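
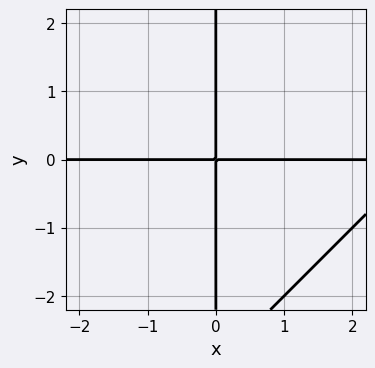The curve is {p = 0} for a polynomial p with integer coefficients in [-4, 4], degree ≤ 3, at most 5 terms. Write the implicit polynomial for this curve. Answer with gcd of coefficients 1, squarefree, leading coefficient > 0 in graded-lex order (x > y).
x^2*y - x*y^2 - 3*x*y

Degree: the shape is more complex than any degree-2 curve, so deg p = 3.
Against the integer gridlines: the visible y-axis segment lies entirely on the curve; every point of the x-axis in the box is on the curve.
The integer polynomial consistent with all of this is the stated p.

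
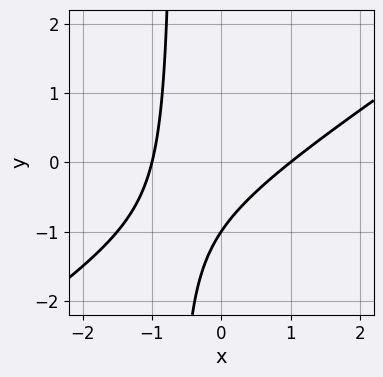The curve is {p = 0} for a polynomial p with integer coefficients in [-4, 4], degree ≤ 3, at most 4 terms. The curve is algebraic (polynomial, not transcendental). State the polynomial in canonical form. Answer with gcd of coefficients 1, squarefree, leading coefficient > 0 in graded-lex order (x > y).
2*x^2 - 3*x*y - 2*y - 2

1. deg p = 2.
2. Reading off the gridlines: one y-axis crossing is at y = -1; the x-axis gridline crossings are at x ∈ {-1, 1}.
3. Matching integer coefficients to the picture gives p.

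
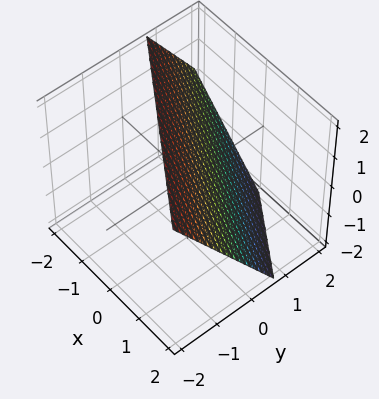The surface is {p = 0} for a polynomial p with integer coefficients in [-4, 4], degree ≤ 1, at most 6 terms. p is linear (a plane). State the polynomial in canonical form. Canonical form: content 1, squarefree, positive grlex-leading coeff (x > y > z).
First, degree: every cross-section is a straight line — this is a plane, so deg p = 1.
Then, reading off the gridlines: it meets the z-axis at z = 1 (among the integer gridlines); it crosses the x-axis at the gridline x = 1.
Finally, matching integer coefficients to the picture gives p.

2*x + 3*y + 2*z - 2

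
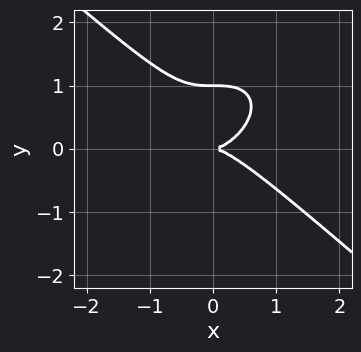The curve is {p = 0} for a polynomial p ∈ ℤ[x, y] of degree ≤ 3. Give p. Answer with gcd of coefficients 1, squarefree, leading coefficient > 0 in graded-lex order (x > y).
Degree: no degree-2 curve has this shape, so deg p = 3.
Reading off the gridlines: the y-axis gridline crossings are at y ∈ {0, 1}; it meets the x-axis at x = 0 (among the integer gridlines).
Putting this together gives p.

2*x^3 + 3*y^3 - 3*y^2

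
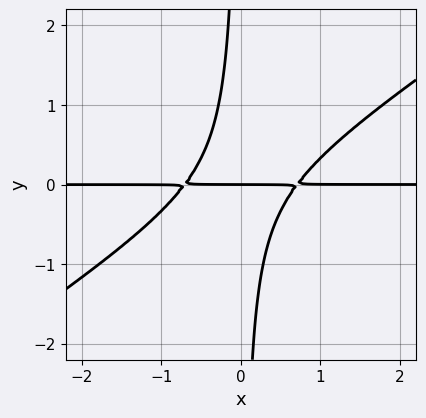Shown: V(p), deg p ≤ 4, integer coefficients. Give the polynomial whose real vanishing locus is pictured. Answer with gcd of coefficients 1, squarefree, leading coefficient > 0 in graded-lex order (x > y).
1. deg p = 3.
2. From the axis intercepts and sections: it meets the y-axis at y = 0 (among the integer gridlines); the visible x-axis segment lies entirely on the curve.
3. The integer polynomial consistent with all of this is the stated p.

2*x^2*y - 3*x*y^2 - y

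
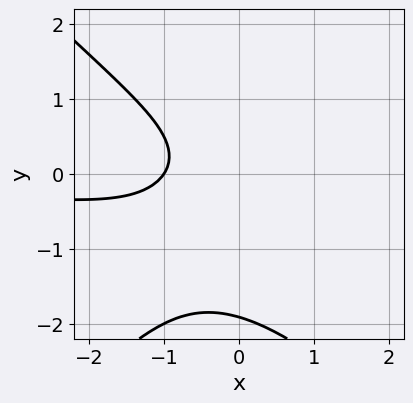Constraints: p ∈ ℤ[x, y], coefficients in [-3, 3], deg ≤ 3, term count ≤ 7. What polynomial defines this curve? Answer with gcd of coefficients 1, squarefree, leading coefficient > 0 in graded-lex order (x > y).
1. The degree is 3 — the shape is more complex than any degree-2 curve.
2. From the axis intercepts and sections: one x-axis crossing is at x = -1.
3. Putting this together gives p.

2*x^2*y - 2*y^3 - 3*y^2 - 3*x - 3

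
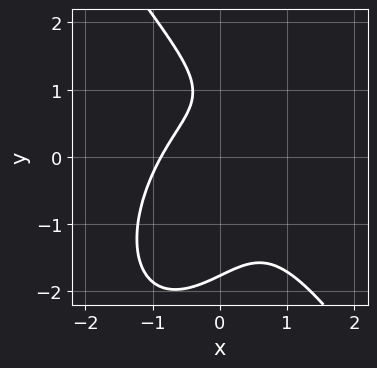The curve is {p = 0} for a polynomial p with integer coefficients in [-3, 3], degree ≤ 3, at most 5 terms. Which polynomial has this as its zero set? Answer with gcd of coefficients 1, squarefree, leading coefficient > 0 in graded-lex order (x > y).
First, deg p = 3.
Finally, the integer polynomial consistent with all of this is the stated p.

3*x^3 + y^3 + 2*x*y - 2*y + 2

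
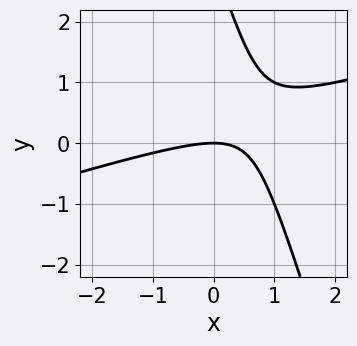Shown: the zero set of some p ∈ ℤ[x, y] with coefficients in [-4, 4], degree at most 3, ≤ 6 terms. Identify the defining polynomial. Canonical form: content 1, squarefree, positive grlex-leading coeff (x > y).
x^2 - 3*x*y - y^2 + 3*y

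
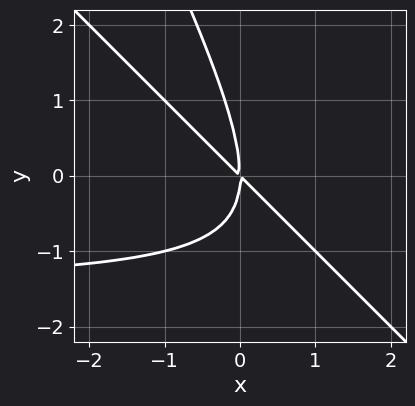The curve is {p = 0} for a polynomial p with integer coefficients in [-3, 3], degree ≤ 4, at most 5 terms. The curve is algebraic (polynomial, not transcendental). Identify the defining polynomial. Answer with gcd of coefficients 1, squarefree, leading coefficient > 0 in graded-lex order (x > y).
2*x^2*y + 3*x*y^2 + y^3 + 3*x^2 + 3*x*y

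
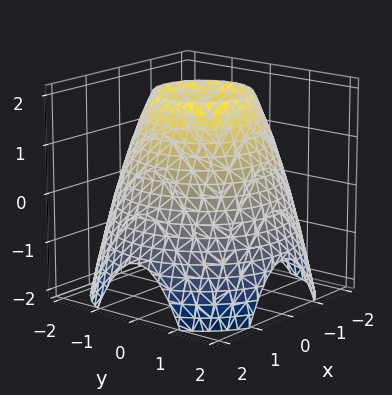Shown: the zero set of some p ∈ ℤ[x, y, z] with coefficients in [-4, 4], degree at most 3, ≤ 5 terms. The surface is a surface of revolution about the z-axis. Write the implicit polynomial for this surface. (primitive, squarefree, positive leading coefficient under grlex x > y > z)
First, degree: the shape is more complex than any degree-1 surface, so deg p = 2.
Next, symmetries: rotational symmetry about the z-axis ⇒ p depends on x, y only through x² + y².
Next, checking where it meets the axes: a circular section at z = 1 has radius between 1 and 2; the surface avoids every integer z-axis point in the box.
Finally, assembling these constraints gives the stated polynomial.

x^2 + y^2 + z - 3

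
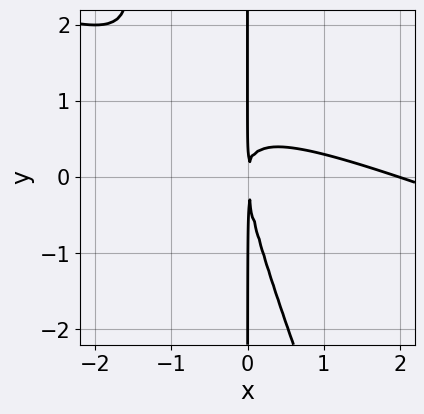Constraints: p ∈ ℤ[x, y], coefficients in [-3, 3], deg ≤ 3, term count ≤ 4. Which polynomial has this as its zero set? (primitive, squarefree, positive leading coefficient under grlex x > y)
x^3 + 3*x^2*y + x*y^2 - 2*x^2

(a) The degree is 3 — a generic line meets the curve in up to 3 points.
(b) From the axis intercepts and sections: every point of the y-axis in the box is on the curve; it meets the x-axis at x = 2 (among the integer gridlines).
(c) Fitting integer coefficients to these (and the overall shape) gives p.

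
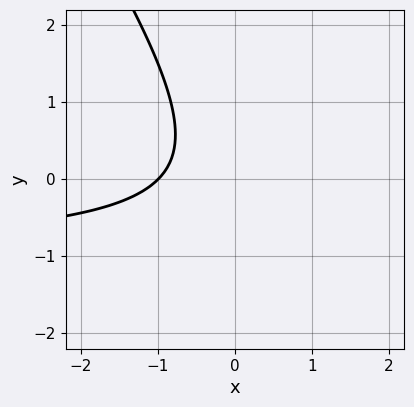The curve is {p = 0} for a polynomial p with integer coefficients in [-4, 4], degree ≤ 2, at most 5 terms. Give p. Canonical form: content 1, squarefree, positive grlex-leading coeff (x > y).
First, degree: the shape is more complex than any degree-1 curve, so deg p = 2.
Next, from the axis intercepts and sections: it misses every integer gridline on the y-axis; it crosses the x-axis at the gridline x = -1.
Finally, fitting integer coefficients to these (and the overall shape) gives p.

3*x*y + 2*y^2 + 3*x + 3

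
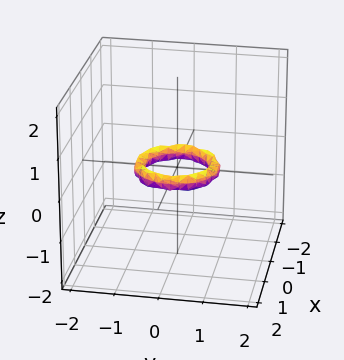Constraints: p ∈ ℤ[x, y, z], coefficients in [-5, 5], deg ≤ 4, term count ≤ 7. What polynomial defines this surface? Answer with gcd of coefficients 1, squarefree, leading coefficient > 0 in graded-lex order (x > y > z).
The degree is 4 — the shape is more complex than any degree-3 surface.
Symmetries: the z-axis is an axis of rotation, so x and y enter only as x² + y².
Checking where it meets the axes: the x-axis gridline crossings are at x ∈ {-1, 1}; a circular section at z = 0 has radius between 0 and 1; the y-axis gridline crossings are at y ∈ {-1, 1}; the surface avoids every integer z-axis point in the box.
Putting this together gives p.

2*x^4 + 4*x^2*y^2 + 2*y^4 - 3*x^2 - 3*y^2 + 3*z^2 + 1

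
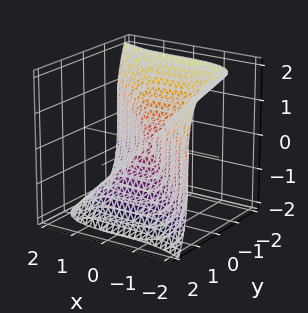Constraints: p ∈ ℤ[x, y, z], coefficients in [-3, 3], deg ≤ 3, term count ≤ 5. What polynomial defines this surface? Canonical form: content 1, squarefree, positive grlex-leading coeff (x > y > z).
First, deg p = 3.
Next, checking where it meets the axes: it meets the z-axis at z = 0 (among the integer gridlines); it crosses the y-axis at the gridline y = 0.
Finally, putting this together gives p.

x^3 + 3*y^3 + z^3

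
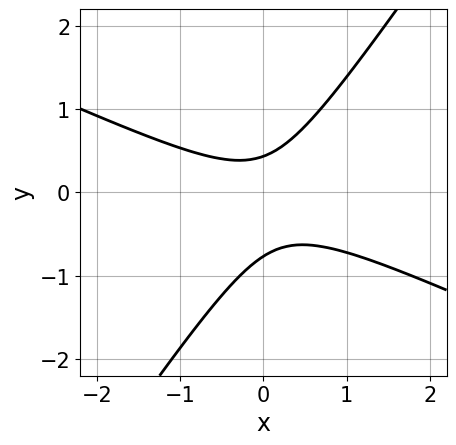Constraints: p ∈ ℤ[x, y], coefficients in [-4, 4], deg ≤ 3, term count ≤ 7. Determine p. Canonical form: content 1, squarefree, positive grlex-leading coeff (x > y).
deg p = 2. The shape is more complex than any degree-1 curve.
Reading off the gridlines: the curve avoids every integer x-axis point in the box.
Fitting integer coefficients to these (and the overall shape) gives p.

2*x^2 + 3*x*y - 3*y^2 - y + 1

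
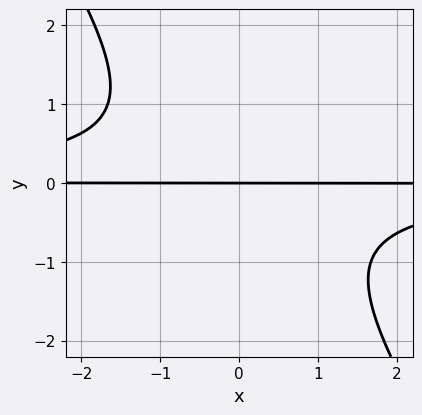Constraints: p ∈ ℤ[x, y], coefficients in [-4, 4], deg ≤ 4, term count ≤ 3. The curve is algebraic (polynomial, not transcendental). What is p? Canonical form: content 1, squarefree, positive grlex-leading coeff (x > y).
Degree: the shape is more complex than any degree-2 curve, so deg p = 3.
From the axis intercepts and sections: it crosses the y-axis at the gridline y = 0; the visible x-axis segment lies entirely on the curve.
Fitting integer coefficients to these (and the overall shape) gives p.

3*x*y^2 + 2*y^3 + 3*y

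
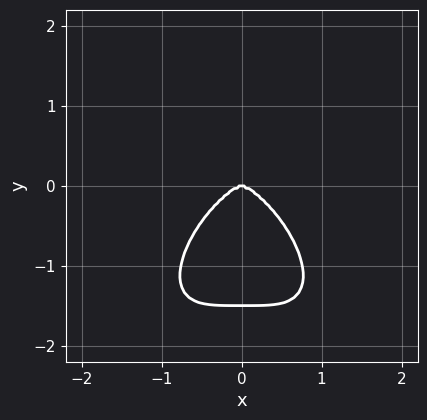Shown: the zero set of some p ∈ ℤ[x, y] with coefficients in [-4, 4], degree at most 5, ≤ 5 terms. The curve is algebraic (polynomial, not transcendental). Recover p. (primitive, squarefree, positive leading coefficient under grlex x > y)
3*x^4 + 2*y^4 + 3*y^3

(a) Degree: a generic line meets the curve in up to 4 points, so deg p = 4.
(b) Symmetries: mirror symmetry x ↦ −x ⇒ only even powers of x.
(c) From the visible intercepts: one y-axis crossing is at y = 0; it meets the x-axis at x = 0 (among the integer gridlines).
(d) Matching integer coefficients to the picture gives p.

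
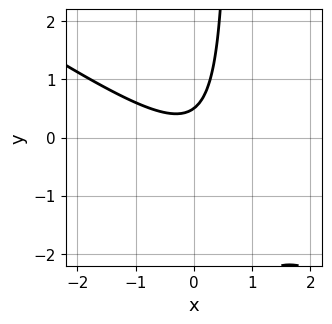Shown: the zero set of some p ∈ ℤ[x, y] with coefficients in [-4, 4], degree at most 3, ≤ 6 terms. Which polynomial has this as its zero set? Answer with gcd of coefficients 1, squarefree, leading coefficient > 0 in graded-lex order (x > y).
Degree: a generic line meets the curve in up to 2 points, so deg p = 2.
Checking where it meets the axes: the curve avoids every integer x-axis point in the box.
Putting this together gives p.

2*x^2 + 3*x*y - 2*y + 1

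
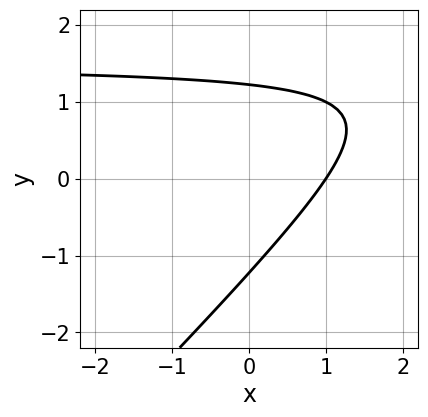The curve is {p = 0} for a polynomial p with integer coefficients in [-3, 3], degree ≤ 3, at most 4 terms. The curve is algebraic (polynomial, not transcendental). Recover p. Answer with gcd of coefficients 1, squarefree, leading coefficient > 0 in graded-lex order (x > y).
2*x*y - 2*y^2 - 3*x + 3

The degree is 2 — the shape is more complex than any degree-1 curve.
From the axis intercepts and sections: it crosses the x-axis at the gridline x = 1.
Solving for integer coefficients yields p as stated.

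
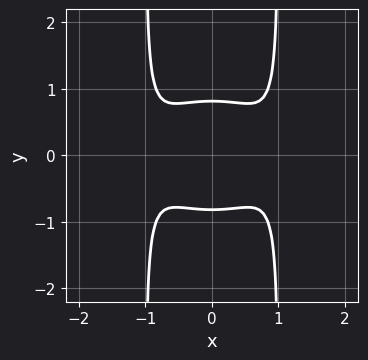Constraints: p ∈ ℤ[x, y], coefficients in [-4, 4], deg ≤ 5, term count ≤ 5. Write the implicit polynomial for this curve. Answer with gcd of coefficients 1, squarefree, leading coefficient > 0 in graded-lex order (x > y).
2*x^4 + 3*x^2*y^2 - 3*x^2 - 3*y^2 + 2

1. The degree is 4 — the shape is more complex than any degree-3 curve.
2. Symmetries: it's symmetric under y → −y, forcing even powers of y; mirror symmetry x ↦ −x ⇒ only even powers of x.
3. From the axis intercepts and sections: the curve avoids every integer x-axis point in the box.
4. Solving for integer coefficients yields p as stated.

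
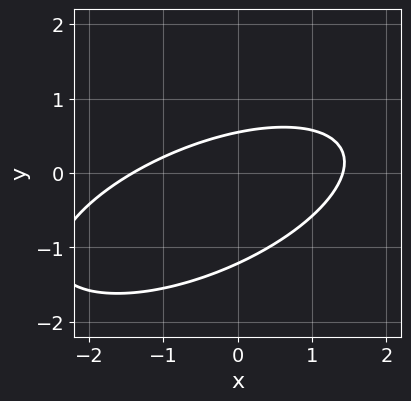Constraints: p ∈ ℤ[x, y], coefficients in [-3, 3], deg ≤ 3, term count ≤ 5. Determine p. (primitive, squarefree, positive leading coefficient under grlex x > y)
x^2 - 2*x*y + 3*y^2 + 2*y - 2

First, degree: no degree-1 curve has this shape, so deg p = 2.
Finally, solving for integer coefficients yields p as stated.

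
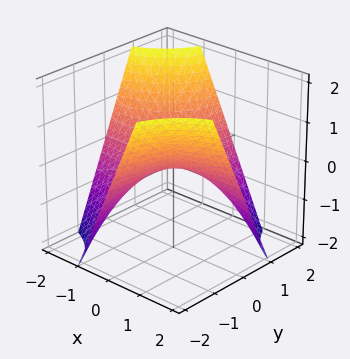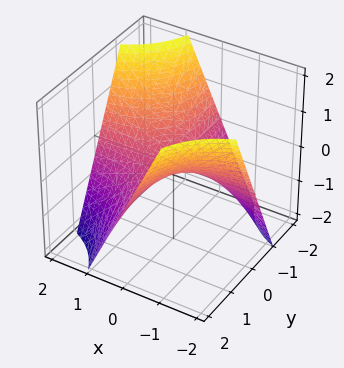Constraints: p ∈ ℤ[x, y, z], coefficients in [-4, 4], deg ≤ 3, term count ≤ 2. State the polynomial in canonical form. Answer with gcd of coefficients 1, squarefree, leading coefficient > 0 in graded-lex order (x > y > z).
x*y + z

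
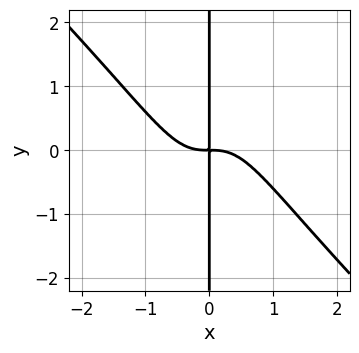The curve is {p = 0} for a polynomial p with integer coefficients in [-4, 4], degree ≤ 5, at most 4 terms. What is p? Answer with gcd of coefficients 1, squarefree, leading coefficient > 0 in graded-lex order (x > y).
3*x^4 + 3*x^3*y + 2*x*y

First, degree: a generic line meets the curve in up to 4 points, so deg p = 4.
Next, observable constraints: every point of the y-axis in the box is on the curve.
Finally, the integer polynomial consistent with all of this is the stated p.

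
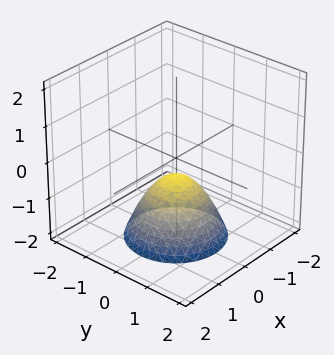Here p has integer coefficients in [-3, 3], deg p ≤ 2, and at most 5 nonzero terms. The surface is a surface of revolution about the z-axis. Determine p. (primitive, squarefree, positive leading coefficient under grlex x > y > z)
1. deg p = 2. A generic line meets the surface in up to 2 points.
2. Symmetries: every cross-section ⟂ z is a circle, so x, y appear only via x² + y².
3. Checking where it meets the axes: a circular section at z = -2 has radius between 1 and 2; the surface avoids every integer y-axis point in the box; the surface avoids every integer x-axis point in the box.
4. Together with the visible shape, these determine p as stated.

2*x^2 + 2*y^2 + 2*z + 1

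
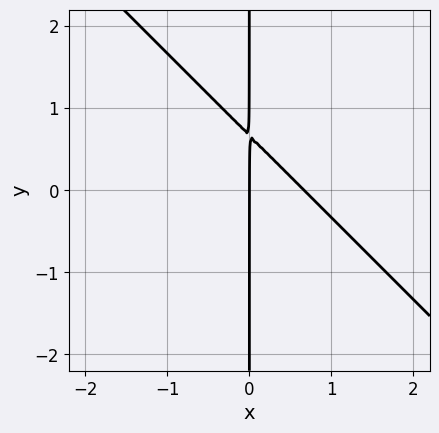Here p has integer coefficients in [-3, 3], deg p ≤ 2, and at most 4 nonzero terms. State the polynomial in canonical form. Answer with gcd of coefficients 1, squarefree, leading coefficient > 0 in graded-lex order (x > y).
The degree is 2 — a generic line meets the curve in up to 2 points.
Checking where it meets the axes: every point of the y-axis in the box is on the curve; one x-axis crossing is at x = 0.
Assembling these constraints gives the stated polynomial.

3*x^2 + 3*x*y - 2*x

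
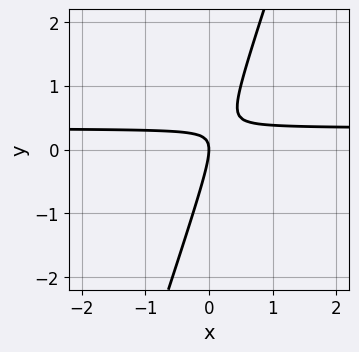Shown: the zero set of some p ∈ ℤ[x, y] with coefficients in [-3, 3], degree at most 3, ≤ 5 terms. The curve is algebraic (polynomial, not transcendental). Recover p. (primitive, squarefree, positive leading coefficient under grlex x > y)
(a) The degree is 2 — a generic line meets the curve in up to 2 points.
(b) Against the integer gridlines: it crosses the y-axis at the gridline y = 0; it crosses the x-axis at the gridline x = 0.
(c) Putting this together gives p.

3*x*y - y^2 - x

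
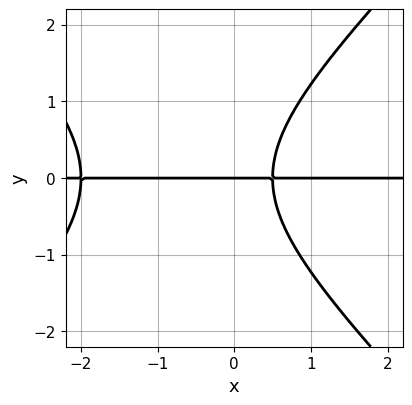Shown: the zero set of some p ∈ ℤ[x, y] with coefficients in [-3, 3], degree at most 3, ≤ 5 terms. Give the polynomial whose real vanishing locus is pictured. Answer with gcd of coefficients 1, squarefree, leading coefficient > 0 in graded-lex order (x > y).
2*x^2*y - 2*y^3 + 3*x*y - 2*y

1. The degree is 3 — a generic line meets the curve in up to 3 points.
2. Observable constraints: it meets the y-axis at y = 0 (among the integer gridlines); the visible x-axis segment lies entirely on the curve.
3. Matching integer coefficients to the picture gives p.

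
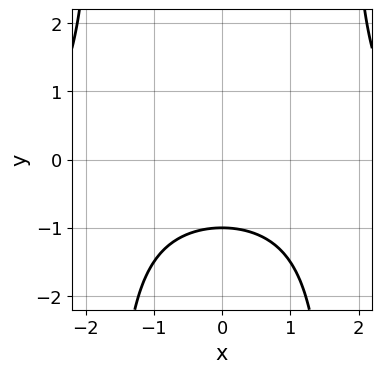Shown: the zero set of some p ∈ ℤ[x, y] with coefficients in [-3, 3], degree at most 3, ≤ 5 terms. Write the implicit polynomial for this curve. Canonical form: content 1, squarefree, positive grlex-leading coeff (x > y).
x^2*y - 3*y - 3

deg p = 3.
Symmetries: the x ↦ −x reflection is a symmetry, so x appears only in even powers.
Observable constraints: one y-axis crossing is at y = -1; no x-intercept at any integer in the box.
Fitting integer coefficients to these (and the overall shape) gives p.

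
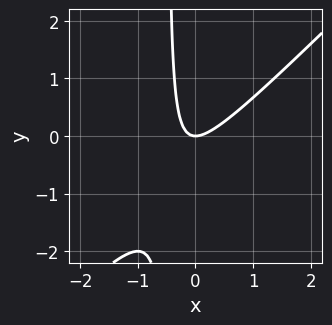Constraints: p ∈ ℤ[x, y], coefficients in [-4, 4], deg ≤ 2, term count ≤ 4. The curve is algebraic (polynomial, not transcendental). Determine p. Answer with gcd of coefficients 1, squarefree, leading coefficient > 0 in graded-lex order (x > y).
Degree: the shape is more complex than any degree-1 curve, so deg p = 2.
From the axis intercepts and sections: it meets the y-axis at y = 0 (among the integer gridlines); it meets the x-axis at x = 0 (among the integer gridlines).
Solving for integer coefficients yields p as stated.

2*x^2 - 2*x*y - y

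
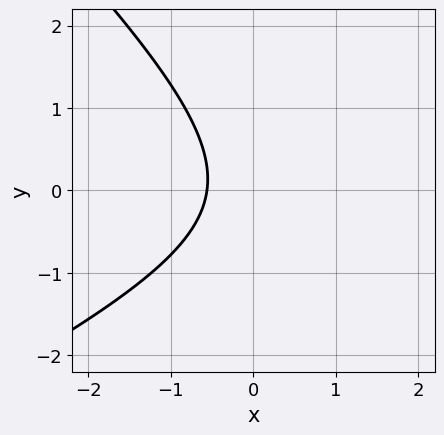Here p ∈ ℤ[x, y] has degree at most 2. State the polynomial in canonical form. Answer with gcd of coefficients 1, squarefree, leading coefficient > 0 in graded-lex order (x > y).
First, deg p = 2.
Next, from the axis intercepts and sections: it misses every integer gridline on the y-axis.
Finally, these observations pin down the coefficients.

x^2 - x*y - 2*y^2 - 3*x - 2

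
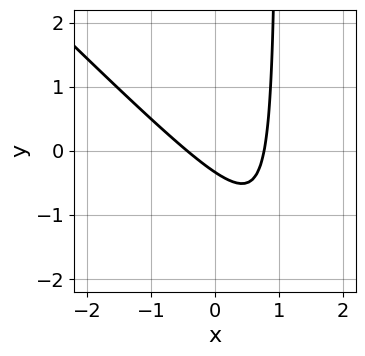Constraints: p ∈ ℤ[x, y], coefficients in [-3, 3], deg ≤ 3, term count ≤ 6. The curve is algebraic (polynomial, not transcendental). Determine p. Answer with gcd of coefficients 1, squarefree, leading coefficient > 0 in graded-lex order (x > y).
First, deg p = 2. No degree-1 curve has this shape.
Finally, putting this together gives p.

3*x^2 + 3*x*y - x - 3*y - 1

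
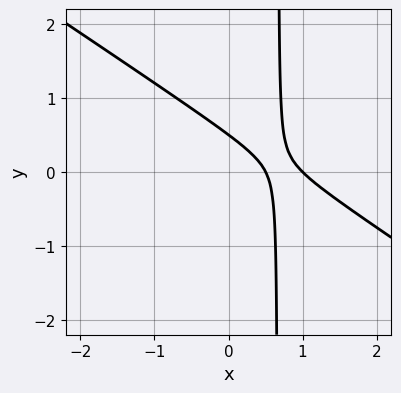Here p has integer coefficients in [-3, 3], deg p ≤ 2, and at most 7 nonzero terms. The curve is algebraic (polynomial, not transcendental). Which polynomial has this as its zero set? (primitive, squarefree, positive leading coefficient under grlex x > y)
deg p = 2. A generic line meets the curve in up to 2 points.
Reading off the gridlines: one x-axis crossing is at x = 1.
The integer polynomial consistent with all of this is the stated p.

2*x^2 + 3*x*y - 3*x - 2*y + 1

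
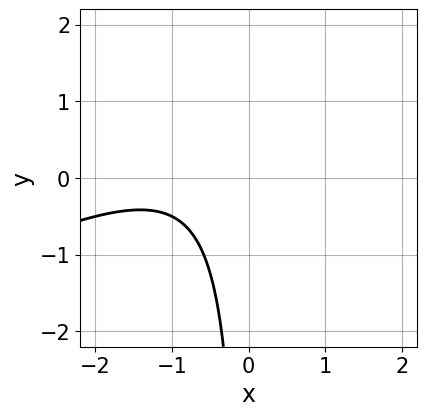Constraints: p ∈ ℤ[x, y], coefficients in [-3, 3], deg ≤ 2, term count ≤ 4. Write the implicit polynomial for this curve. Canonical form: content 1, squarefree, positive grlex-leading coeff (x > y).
x^2 - 2*x*y + 2*x + 2

First, deg p = 2. No degree-1 curve has this shape.
Then, against the integer gridlines: the curve avoids every integer x-axis point in the box; no y-intercept at any integer in the box.
Finally, these observations pin down the coefficients.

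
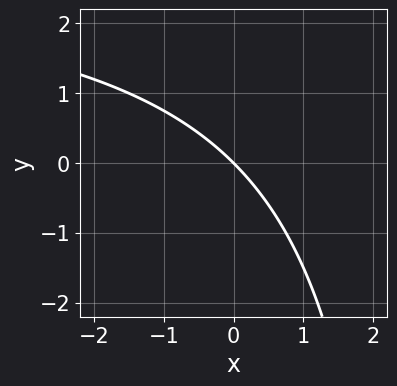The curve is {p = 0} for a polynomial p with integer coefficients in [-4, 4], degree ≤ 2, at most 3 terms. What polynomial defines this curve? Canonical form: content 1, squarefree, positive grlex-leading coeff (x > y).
1. Degree: a generic line meets the curve in up to 2 points, so deg p = 2.
2. From the axis intercepts and sections: it crosses the y-axis at the gridline y = 0; it meets the x-axis at x = 0 (among the integer gridlines).
3. The integer polynomial consistent with all of this is the stated p.

x*y - 3*x - 3*y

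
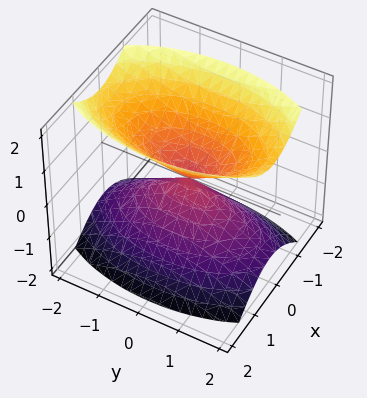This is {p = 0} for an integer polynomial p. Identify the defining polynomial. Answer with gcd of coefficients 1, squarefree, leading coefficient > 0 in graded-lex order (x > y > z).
3*x^2 + y^2 - 2*z^2

(a) The picture has 2 separate pieces.
(b) Degree: a double cone through the origin; a quadric, so deg p = 2.
(c) Symmetries: mirror symmetry y ↦ −y ⇒ only even powers of y; the z ↦ −z reflection is a symmetry, so z appears only in even powers; it's symmetric under x → −x, forcing even powers of x.
(d) From the axis intercepts and sections: it crosses the y-axis at the gridline y = 0; it meets the x-axis at x = 0 (among the integer gridlines); it crosses the z-axis at the gridline z = 0.
(e) These observations pin down the coefficients.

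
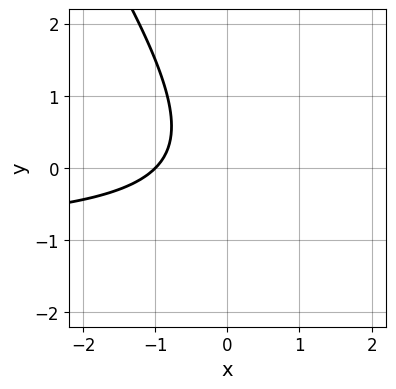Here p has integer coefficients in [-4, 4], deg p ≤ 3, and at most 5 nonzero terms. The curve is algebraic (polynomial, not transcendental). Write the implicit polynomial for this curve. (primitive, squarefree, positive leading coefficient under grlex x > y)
1. Degree: a generic line meets the curve in up to 2 points, so deg p = 2.
2. From the visible intercepts: no y-intercept at any integer in the box; one x-axis crossing is at x = -1.
3. Fitting integer coefficients to these (and the overall shape) gives p.

3*x*y + 2*y^2 + 3*x + 3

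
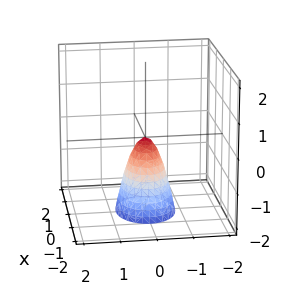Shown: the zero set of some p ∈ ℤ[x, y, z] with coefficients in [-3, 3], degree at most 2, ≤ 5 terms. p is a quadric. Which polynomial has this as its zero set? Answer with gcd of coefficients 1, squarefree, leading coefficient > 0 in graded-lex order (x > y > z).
1. The degree is 2 — a paraboloid; a quadric.
2. Symmetries: it's symmetric under y → −y, forcing even powers of y; it's symmetric under x → −x, forcing even powers of x.
3. Observable constraints: it meets the z-axis at z = 0 (among the integer gridlines); one y-axis crossing is at y = 0.
4. These observations pin down the coefficients.

2*x^2 + 3*y^2 + z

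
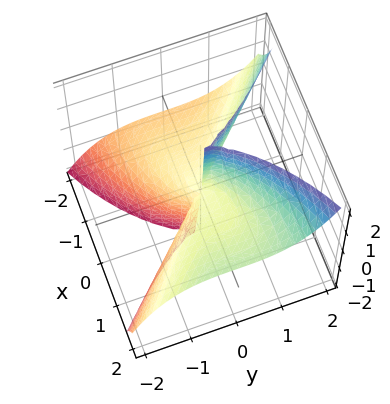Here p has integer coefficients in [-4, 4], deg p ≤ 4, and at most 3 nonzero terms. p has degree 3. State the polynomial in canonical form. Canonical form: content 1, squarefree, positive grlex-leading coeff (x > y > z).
First, degree: the shape is more complex than any degree-2 surface, so deg p = 3.
Next, from the axis intercepts and sections: it crosses the y-axis at the gridline y = 0; one x-axis crossing is at x = 0.
Finally, together with the visible shape, these determine p as stated.

x^3 - 3*x^2*z + 2*y^3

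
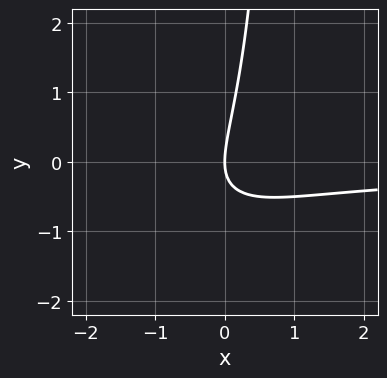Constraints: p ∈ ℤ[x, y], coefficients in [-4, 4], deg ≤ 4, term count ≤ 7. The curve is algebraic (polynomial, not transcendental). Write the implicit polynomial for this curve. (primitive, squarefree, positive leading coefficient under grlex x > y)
x^2*y + x*y^2 + 3*x*y - y^2 + 2*x

First, the degree is 3 — no degree-2 curve has this shape.
Then, against the integer gridlines: it meets the x-axis at x = 0 (among the integer gridlines); one y-axis crossing is at y = 0.
Finally, putting this together gives p.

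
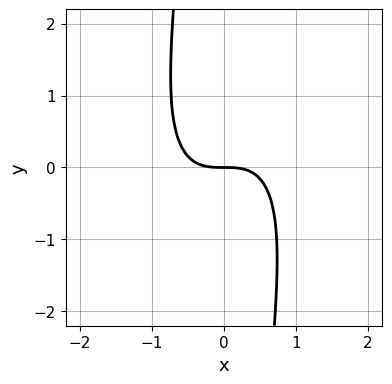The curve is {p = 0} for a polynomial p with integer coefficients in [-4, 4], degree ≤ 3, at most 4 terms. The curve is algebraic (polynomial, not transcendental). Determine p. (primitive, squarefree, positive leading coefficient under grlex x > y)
3*x^3 - 2*x^2*y + x*y^2 + 3*y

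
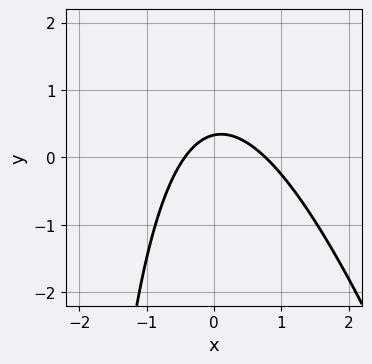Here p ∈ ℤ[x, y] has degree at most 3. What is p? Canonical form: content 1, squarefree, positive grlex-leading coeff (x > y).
3*x^2 + x*y - x + 3*y - 1

First, the degree is 2 — no degree-1 curve has this shape.
Finally, the integer polynomial consistent with all of this is the stated p.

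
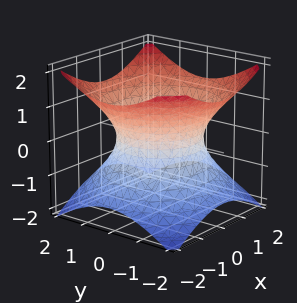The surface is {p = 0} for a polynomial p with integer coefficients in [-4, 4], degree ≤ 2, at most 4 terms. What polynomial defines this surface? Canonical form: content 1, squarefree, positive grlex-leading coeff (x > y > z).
Degree: the shape is more complex than any degree-1 surface, so deg p = 2.
Symmetries: the z-axis is an axis of rotation, so x and y enter only as x² + y².
Checking where it meets the axes: a circular section at z = -1 has radius between 1 and 2; the surface avoids every integer z-axis point in the box.
The integer polynomial consistent with all of this is the stated p.

2*x^2 + 2*y^2 - 3*z^2 - 3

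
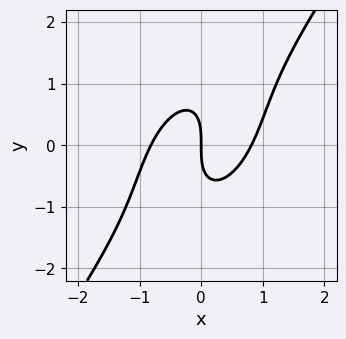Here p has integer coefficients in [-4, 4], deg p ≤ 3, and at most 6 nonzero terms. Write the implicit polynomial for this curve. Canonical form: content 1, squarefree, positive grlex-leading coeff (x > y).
First, the degree is 3 — the shape is more complex than any degree-2 curve.
Next, against the integer gridlines: one x-axis crossing is at x = 0; it meets the y-axis at y = 0 (among the integer gridlines).
Finally, these observations pin down the coefficients.

3*x^3 - 3*x^2*y + 2*x*y^2 - y^3 - 2*x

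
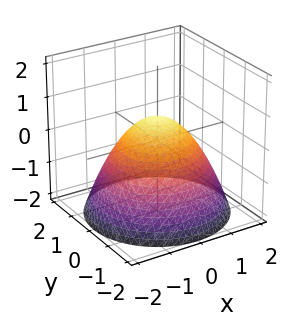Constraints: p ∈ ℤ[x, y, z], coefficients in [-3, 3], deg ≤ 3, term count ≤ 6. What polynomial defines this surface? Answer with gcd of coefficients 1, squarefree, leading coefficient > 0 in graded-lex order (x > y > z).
2*x^2 + 2*y^2 + 3*z - 2

Degree: the shape is more complex than any degree-1 surface, so deg p = 2.
By symmetry, the surface is invariant under rotation about z: p = q(x² + y², z).
From the visible intercepts: the y-axis gridline crossings are at y ∈ {-1, 1}; the x-axis gridline crossings are at x ∈ {-1, 1}; a circular section at z = 0 has radius exactly 1.
The integer polynomial consistent with all of this is the stated p.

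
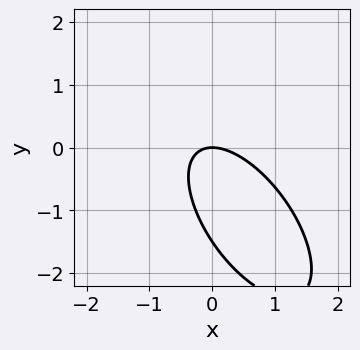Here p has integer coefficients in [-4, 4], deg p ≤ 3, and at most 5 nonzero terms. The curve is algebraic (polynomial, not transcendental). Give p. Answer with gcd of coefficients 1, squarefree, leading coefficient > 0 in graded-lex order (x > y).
1. The degree is 2 — a generic line meets the curve in up to 2 points.
2. Observable constraints: it crosses the x-axis at the gridline x = 0; one y-axis crossing is at y = 0.
3. Matching integer coefficients to the picture gives p.

3*x^2 + 3*x*y + 2*y^2 + 3*y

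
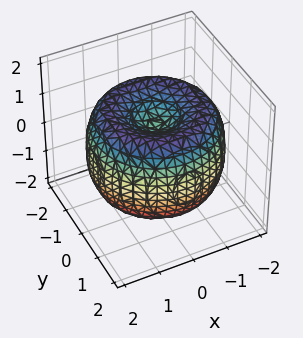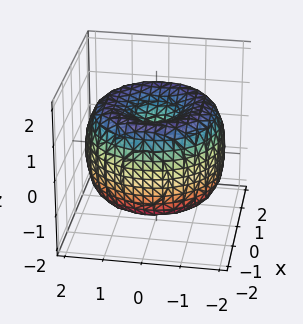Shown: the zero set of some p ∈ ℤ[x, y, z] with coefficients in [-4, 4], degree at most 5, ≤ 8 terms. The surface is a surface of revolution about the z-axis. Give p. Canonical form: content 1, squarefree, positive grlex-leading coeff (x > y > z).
x^4 + 2*x^2*y^2 + y^4 - 3*x^2 - 3*y^2 + 2*z^2 - 1

1. Degree: a generic line meets the surface in up to 4 points, so deg p = 4.
2. Symmetries: the surface is invariant under rotation about z: p = q(x² + y², z).
3. Against the integer gridlines: a circular section at z = 0 has radius between 1 and 2.
4. Together with the visible shape, these determine p as stated.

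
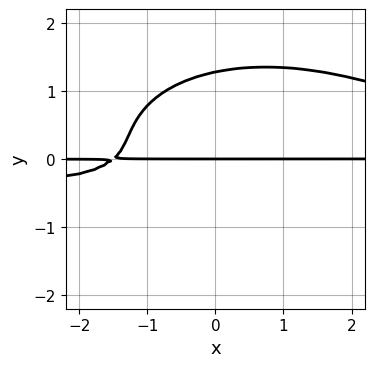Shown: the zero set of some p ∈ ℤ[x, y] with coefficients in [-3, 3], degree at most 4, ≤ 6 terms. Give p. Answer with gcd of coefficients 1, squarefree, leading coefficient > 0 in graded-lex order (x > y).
x^2*y^2 + 3*y^4 - 2*y^3 - 2*x*y - 3*y

1. The degree is 4 — the shape is more complex than any degree-3 curve.
2. From the axis intercepts and sections: the visible x-axis segment lies entirely on the curve; it meets the y-axis at y = 0 (among the integer gridlines).
3. Fitting integer coefficients to these (and the overall shape) gives p.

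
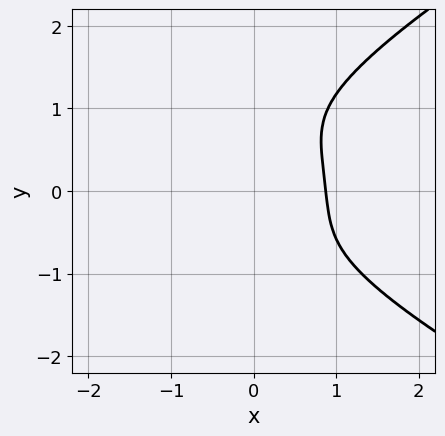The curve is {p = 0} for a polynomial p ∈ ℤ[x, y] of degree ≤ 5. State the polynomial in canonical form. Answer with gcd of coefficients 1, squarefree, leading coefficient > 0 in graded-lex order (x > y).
2*y^4 - 3*x^3 - x^2*y - y^3 + 2

1. The degree is 4 — the shape is more complex than any degree-3 curve.
2. From the axis intercepts and sections: no y-intercept at any integer in the box.
3. Together with the visible shape, these determine p as stated.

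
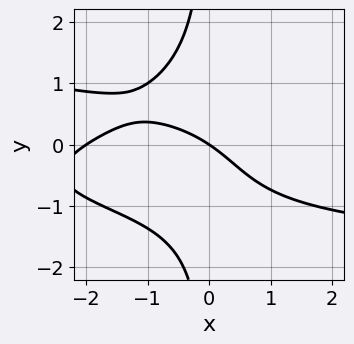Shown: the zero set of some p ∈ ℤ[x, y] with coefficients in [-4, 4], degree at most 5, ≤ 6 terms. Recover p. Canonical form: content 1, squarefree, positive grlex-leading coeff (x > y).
(a) Degree: no degree-3 curve has this shape, so deg p = 4.
(b) From the visible intercepts: among the integer gridlines, it crosses the x-axis at x ∈ {-2, 0}; it crosses the y-axis at the gridline y = 0.
(c) Fitting integer coefficients to these (and the overall shape) gives p.

2*x*y^3 + x^2 + 2*x + 3*y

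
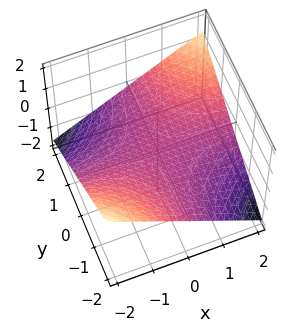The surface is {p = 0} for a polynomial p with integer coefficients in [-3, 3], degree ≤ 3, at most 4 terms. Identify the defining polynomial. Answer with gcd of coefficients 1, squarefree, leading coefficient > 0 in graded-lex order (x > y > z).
x*y - 3*z

(a) The degree is 2 — a saddle surface; a quadric.
(b) Against the integer gridlines: every point of the x-axis in the box is on the surface; every point of the y-axis in the box is on the surface.
(c) Putting this together gives p.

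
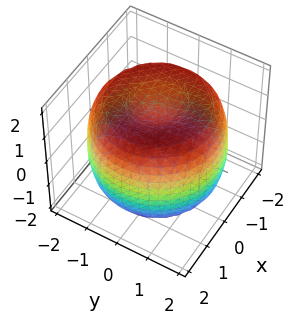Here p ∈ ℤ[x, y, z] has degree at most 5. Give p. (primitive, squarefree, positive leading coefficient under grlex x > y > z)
x^4 + 2*x^2*y^2 + y^4 - 3*x^2 - 3*y^2 + 2*z^2 - 3

First, degree: no degree-3 surface has this shape, so deg p = 4.
Next, symmetries: every cross-section ⟂ z is a circle, so x, y appear only via x² + y².
Then, from the axis intercepts and sections: a circular section at z = -1 has radius between 1 and 2.
Finally, together with the visible shape, these determine p as stated.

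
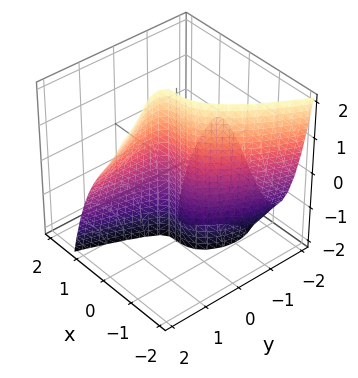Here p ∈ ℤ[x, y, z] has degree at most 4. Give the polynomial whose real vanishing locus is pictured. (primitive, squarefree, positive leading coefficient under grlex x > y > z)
3*x^3 + y^2*z + 3*x*y - 2*y

(a) deg p = 3. No degree-2 surface has this shape.
(b) Observable constraints: the visible z-axis segment lies entirely on the surface; it meets the y-axis at y = 0 (among the integer gridlines); one x-axis crossing is at x = 0.
(c) Together with the visible shape, these determine p as stated.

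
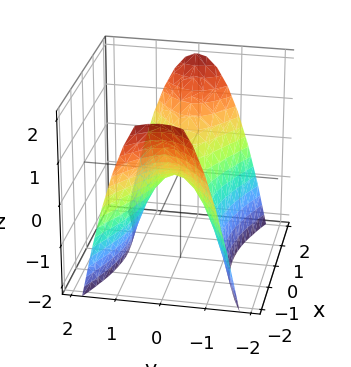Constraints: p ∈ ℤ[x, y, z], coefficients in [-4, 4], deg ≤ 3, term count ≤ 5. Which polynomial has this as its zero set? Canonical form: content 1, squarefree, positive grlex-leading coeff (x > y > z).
1. Degree: a hyperbolic paraboloid; a quadric, so deg p = 2.
2. Symmetries: mirror symmetry x ↦ −x ⇒ only even powers of x; mirror symmetry y ↦ −y ⇒ only even powers of y.
3. Checking where it meets the axes: one y-axis crossing is at y = 0; one x-axis crossing is at x = 0.
4. Putting this together gives p.

x^2 - 3*y^2 - 2*z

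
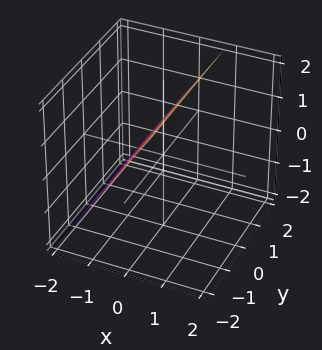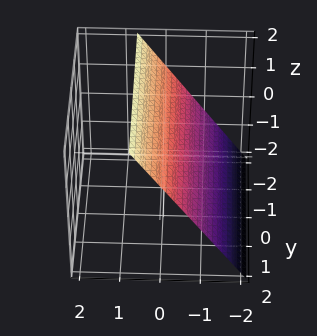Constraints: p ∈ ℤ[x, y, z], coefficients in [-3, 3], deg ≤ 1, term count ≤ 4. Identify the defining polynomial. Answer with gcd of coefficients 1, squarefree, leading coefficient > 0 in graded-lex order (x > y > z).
3*x - 2*z + 2

First, deg p = 1. Every cross-section is a straight line — this is a plane.
Next, checking where it meets the axes: no y-intercept at any integer in the box; one z-axis crossing is at z = 1.
Finally, putting this together gives p.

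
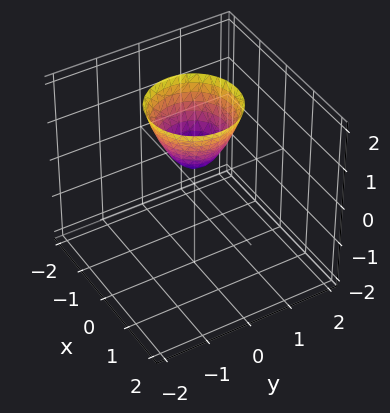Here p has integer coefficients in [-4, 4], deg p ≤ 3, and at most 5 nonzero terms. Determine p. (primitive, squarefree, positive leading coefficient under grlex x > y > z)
1. Degree: no degree-1 surface has this shape, so deg p = 2.
2. Symmetries: rotational symmetry about the z-axis ⇒ p depends on x, y only through x² + y².
3. Against the integer gridlines: a circular section at z = 1 has radius between 0 and 1; no y-intercept at any integer in the box.
4. Together with the visible shape, these determine p as stated.

3*x^2 + 3*y^2 - 2*z + 1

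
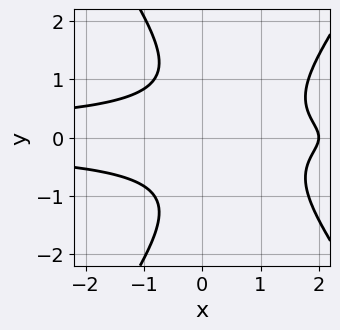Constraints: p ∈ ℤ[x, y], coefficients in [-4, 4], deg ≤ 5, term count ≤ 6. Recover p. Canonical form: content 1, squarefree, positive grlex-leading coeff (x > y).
(a) The degree is 4 — the shape is more complex than any degree-3 curve.
(b) Symmetries: mirror symmetry y ↦ −y ⇒ only even powers of y.
(c) Observable constraints: one x-axis crossing is at x = 2; it misses every integer gridline on the y-axis.
(d) Matching integer coefficients to the picture gives p.

2*x^2*y^2 - y^4 - 3*x*y^2 + x - 2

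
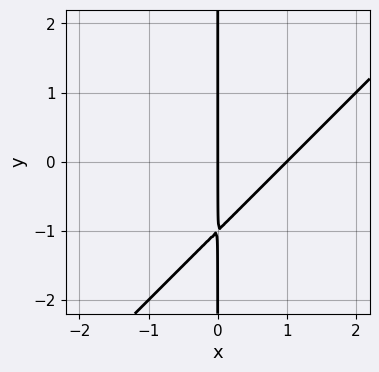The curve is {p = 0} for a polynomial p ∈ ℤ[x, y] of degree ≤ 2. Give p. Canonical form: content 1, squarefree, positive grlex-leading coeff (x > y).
First, the degree is 2 — the shape is more complex than any degree-1 curve.
Then, against the integer gridlines: the visible y-axis segment lies entirely on the curve; among the integer gridlines, it crosses the x-axis at x ∈ {0, 1}.
Finally, these observations pin down the coefficients.

x^2 - x*y - x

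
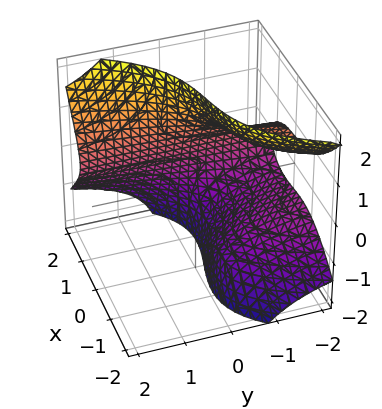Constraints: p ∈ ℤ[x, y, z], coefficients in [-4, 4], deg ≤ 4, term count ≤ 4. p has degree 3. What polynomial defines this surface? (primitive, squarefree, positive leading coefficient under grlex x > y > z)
1. deg p = 3. A generic line meets the surface in up to 3 points.
2. Checking where it meets the axes: the surface avoids every integer z-axis point in the box; no y-intercept at any integer in the box.
3. Together with the visible shape, these determine p as stated.

x^3 - 2*y*z^2 + x*z - 2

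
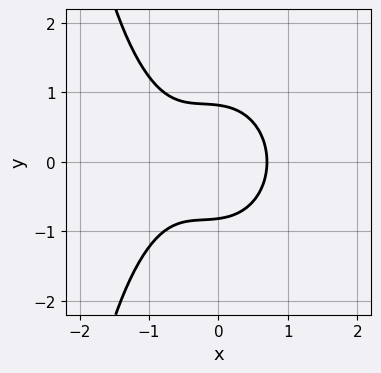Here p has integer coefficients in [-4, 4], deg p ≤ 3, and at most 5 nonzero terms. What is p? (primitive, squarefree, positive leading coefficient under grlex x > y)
1. The degree is 3 — no degree-2 curve has this shape.
2. Symmetries: it's symmetric under y → −y, forcing even powers of y.
3. Matching integer coefficients to the picture gives p.

3*x^3 + x*y^2 + 2*x^2 + 3*y^2 - 2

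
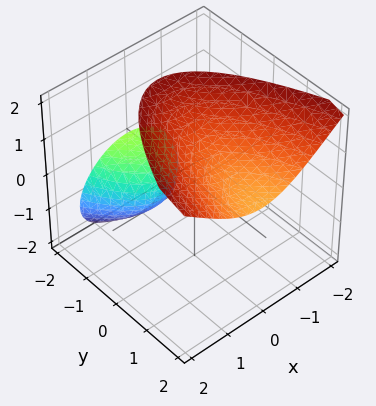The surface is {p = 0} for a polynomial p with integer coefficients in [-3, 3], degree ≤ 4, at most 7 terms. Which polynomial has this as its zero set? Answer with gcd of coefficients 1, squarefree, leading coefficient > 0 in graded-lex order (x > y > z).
z^3 - 3*x^2 + 3*y*z - y - 3

I count 2 distinct pieces.
Degree: a generic line meets the surface in up to 3 points, so deg p = 3.
Against the integer gridlines: no y-intercept at any integer in the box; no x-intercept at any integer in the box.
Together with the visible shape, these determine p as stated.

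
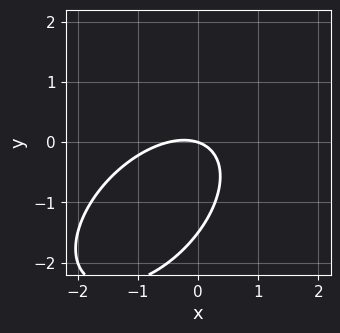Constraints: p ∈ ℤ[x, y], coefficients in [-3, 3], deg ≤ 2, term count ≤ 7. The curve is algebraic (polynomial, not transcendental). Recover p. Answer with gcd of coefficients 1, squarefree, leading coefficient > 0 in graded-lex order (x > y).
2*x^2 - 2*x*y + 2*y^2 + x + 3*y

(a) The degree is 2 — the shape is more complex than any degree-1 curve.
(b) Against the integer gridlines: one y-axis crossing is at y = 0; it crosses the x-axis at the gridline x = 0.
(c) Fitting integer coefficients to these (and the overall shape) gives p.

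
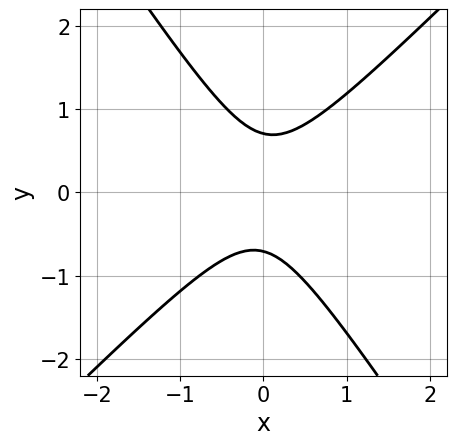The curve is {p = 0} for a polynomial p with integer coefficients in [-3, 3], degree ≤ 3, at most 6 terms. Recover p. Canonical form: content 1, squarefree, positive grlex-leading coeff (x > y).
3*x^2 - x*y - 2*y^2 + 1

The degree is 2 — no degree-1 curve has this shape.
Checking where it meets the axes: it misses every integer gridline on the x-axis.
These observations pin down the coefficients.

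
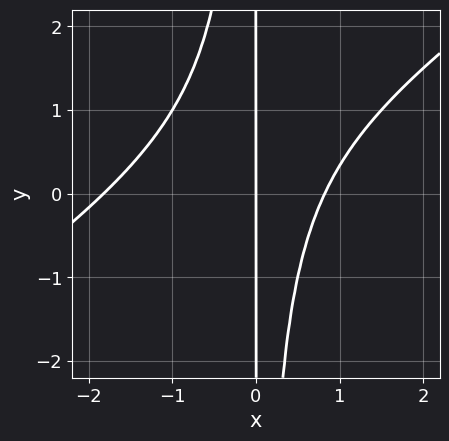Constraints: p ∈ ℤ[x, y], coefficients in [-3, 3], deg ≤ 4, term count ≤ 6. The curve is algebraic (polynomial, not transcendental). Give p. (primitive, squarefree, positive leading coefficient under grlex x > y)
2*x^3 - 3*x^2*y + 2*x^2 - 3*x

1. The degree is 3 — a generic line meets the curve in up to 3 points.
2. Observable constraints: the visible y-axis segment lies entirely on the curve; one x-axis crossing is at x = 0.
3. Matching integer coefficients to the picture gives p.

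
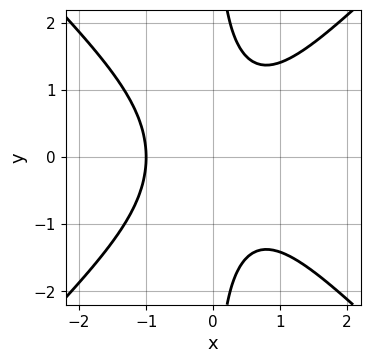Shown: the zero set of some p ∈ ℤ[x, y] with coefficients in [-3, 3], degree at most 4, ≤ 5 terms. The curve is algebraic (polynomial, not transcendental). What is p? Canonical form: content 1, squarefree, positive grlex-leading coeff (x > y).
x^3 - x*y^2 + 1

1. Degree: no degree-2 curve has this shape, so deg p = 3.
2. Symmetries: it's symmetric under y → −y, forcing even powers of y.
3. From the visible intercepts: it crosses the x-axis at the gridline x = -1; no y-intercept at any integer in the box.
4. Fitting integer coefficients to these (and the overall shape) gives p.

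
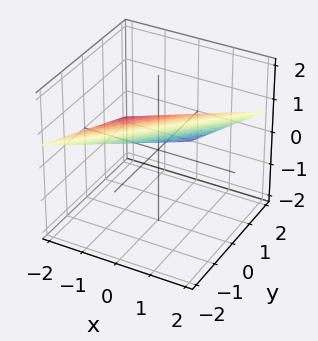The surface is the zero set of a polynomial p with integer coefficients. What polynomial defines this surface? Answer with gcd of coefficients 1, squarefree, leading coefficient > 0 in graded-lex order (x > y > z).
x - y - 3*z + 2

First, degree: the surface is flat (a plane), so deg p = 1.
Next, checking where it meets the axes: it crosses the y-axis at the gridline y = 2; one x-axis crossing is at x = -2.
Finally, assembling these constraints gives the stated polynomial.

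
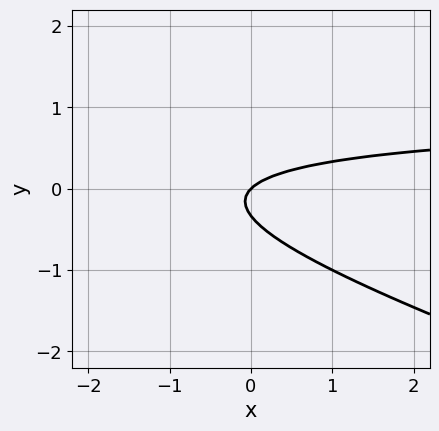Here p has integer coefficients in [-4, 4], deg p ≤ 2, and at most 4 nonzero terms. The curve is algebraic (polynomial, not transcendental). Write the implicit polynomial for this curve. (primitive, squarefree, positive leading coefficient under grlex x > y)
First, degree: a generic line meets the curve in up to 2 points, so deg p = 2.
Next, observable constraints: it meets the y-axis at y = 0 (among the integer gridlines); it meets the x-axis at x = 0 (among the integer gridlines).
Finally, the integer polynomial consistent with all of this is the stated p.

x*y + 3*y^2 - x + y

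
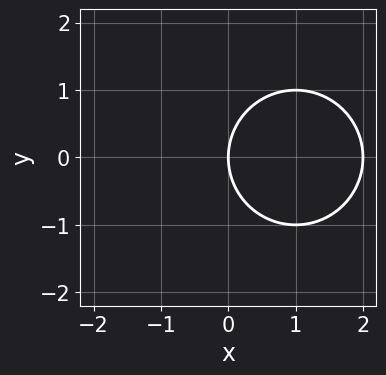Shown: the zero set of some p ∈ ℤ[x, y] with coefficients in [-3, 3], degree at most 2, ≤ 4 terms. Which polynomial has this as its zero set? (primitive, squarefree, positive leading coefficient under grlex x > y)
x^2 + y^2 - 2*x

deg p = 2. No degree-1 curve has this shape.
Symmetries: mirror symmetry y ↦ −y ⇒ only even powers of y.
Checking where it meets the axes: among the integer gridlines, it crosses the x-axis at x ∈ {0, 2}; it crosses the y-axis at the gridline y = 0.
Solving for integer coefficients yields p as stated.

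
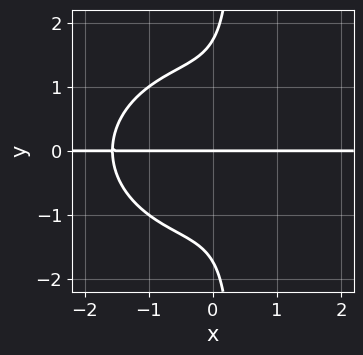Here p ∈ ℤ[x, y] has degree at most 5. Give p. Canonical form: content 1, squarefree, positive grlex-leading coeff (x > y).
2*x^3*y + 3*x*y^3 - y^3 - 3*x*y + 3*y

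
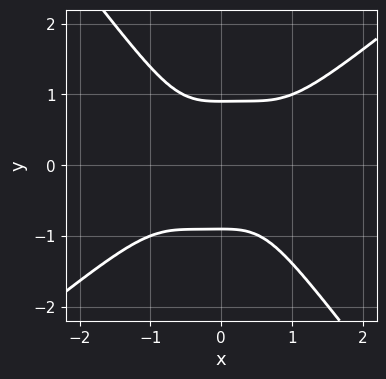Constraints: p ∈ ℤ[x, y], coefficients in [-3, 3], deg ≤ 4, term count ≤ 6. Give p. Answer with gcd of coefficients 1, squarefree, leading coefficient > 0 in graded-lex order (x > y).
3*x^4 - 3*x^3*y + x^2*y^2 - 3*y^4 + 2

deg p = 4. The shape is more complex than any degree-3 curve.
Observable constraints: no x-intercept at any integer in the box.
Solving for integer coefficients yields p as stated.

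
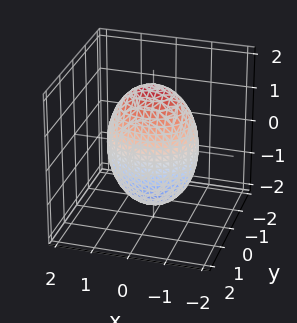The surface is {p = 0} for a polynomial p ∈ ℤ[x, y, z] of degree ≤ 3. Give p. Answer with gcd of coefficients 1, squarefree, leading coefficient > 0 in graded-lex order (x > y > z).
2*x^2 + 3*y^2 + z^2 - 3

Degree: a closed, bounded, convex surface; a quadric, so deg p = 2.
Symmetries: mirror symmetry z ↦ −z ⇒ only even powers of z; the x ↦ −x reflection is a symmetry, so x appears only in even powers; mirror symmetry y ↦ −y ⇒ only even powers of y.
From the visible intercepts: among the integer gridlines, it crosses the y-axis at y ∈ {-1, 1}.
These observations pin down the coefficients.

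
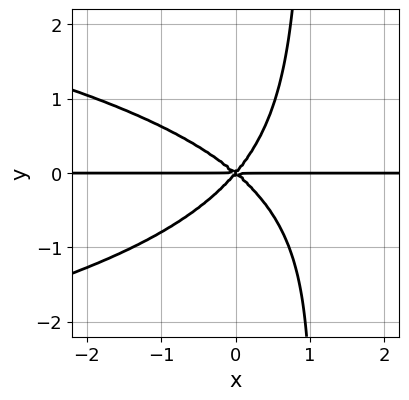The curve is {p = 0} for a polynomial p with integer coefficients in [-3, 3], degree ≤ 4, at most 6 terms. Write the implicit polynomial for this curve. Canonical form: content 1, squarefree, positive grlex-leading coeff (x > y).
(a) Degree: no degree-3 curve has this shape, so deg p = 4.
(b) From the axis intercepts and sections: it crosses the y-axis at the gridline y = 0; every point of the x-axis in the box is on the curve.
(c) The integer polynomial consistent with all of this is the stated p.

3*x*y^3 + 3*x^2*y + x*y^2 - 3*y^3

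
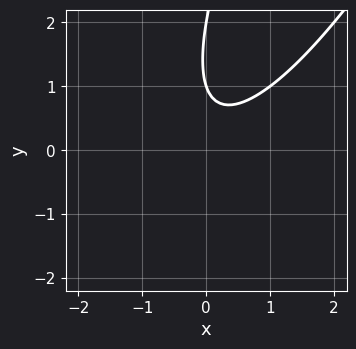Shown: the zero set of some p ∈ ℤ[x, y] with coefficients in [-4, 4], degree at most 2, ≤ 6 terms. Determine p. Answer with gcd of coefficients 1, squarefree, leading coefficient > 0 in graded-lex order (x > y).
3*x^2 - 3*x*y + y^2 - 3*y + 2

(a) Degree: a generic line meets the curve in up to 2 points, so deg p = 2.
(b) From the axis intercepts and sections: it misses every integer gridline on the x-axis; the y-axis gridline crossings are at y ∈ {1, 2}.
(c) Solving for integer coefficients yields p as stated.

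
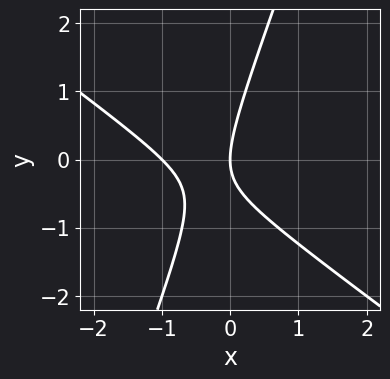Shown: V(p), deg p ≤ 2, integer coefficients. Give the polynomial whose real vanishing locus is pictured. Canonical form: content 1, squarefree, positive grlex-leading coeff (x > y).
2*x^2 + 2*x*y - y^2 + 2*x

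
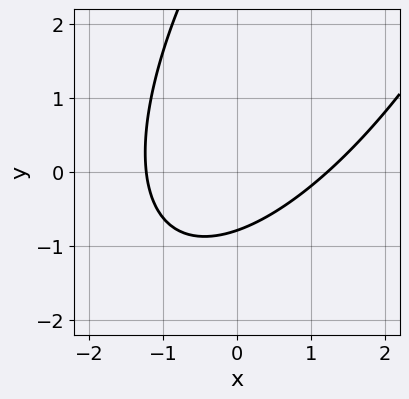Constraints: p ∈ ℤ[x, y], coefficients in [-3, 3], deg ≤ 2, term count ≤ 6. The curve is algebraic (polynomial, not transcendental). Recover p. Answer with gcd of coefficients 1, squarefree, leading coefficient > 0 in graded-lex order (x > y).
1. deg p = 2.
2. The integer polynomial consistent with all of this is the stated p.

2*x^2 - 2*x*y + y^2 - 3*y - 3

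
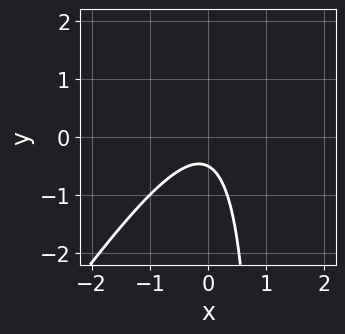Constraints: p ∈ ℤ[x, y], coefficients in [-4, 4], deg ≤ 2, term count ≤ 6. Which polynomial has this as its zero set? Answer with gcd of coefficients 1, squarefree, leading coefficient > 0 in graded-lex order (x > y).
3*x^2 - 2*x*y + 2*y + 1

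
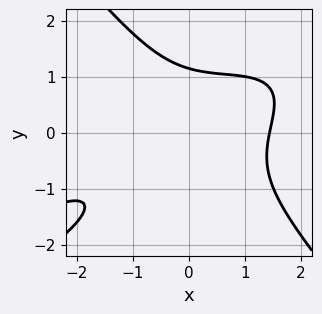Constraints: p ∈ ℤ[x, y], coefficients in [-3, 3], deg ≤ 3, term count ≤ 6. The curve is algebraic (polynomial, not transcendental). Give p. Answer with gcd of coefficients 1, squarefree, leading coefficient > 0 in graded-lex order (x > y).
x^3 - 2*x^2*y + 2*y^3 + 2*x*y - 3

1. The degree is 3 — no degree-2 curve has this shape.
2. Matching integer coefficients to the picture gives p.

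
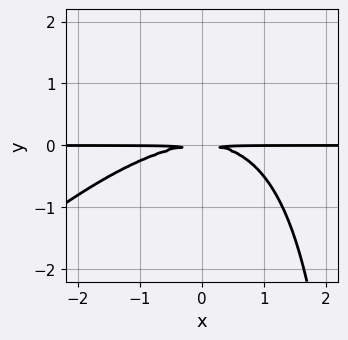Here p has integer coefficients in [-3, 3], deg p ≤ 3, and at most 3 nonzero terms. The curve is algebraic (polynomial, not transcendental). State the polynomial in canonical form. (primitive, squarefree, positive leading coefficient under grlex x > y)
x^2*y - x*y^2 + 3*y^2

(a) The degree is 3 — no degree-2 curve has this shape.
(b) From the visible intercepts: every point of the x-axis in the box is on the curve.
(c) Putting this together gives p.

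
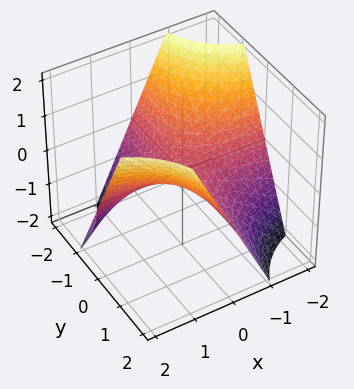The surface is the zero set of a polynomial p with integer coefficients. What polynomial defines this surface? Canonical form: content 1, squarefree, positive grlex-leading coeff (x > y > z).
First, degree: a saddle surface; a quadric, so deg p = 2.
Next, against the integer gridlines: every point of the x-axis in the box is on the surface; it meets the z-axis at z = 0 (among the integer gridlines); every point of the y-axis in the box is on the surface.
Finally, matching integer coefficients to the picture gives p.

x*y - z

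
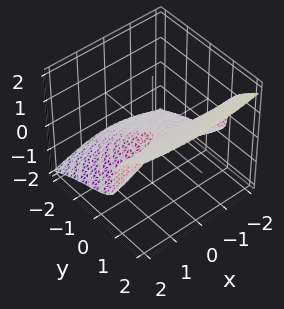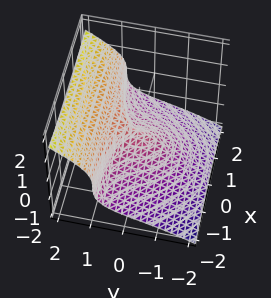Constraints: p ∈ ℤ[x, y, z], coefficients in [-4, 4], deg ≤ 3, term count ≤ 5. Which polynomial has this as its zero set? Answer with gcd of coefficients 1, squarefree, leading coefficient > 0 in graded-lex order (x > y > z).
x^2*y + y^3 - 3*z^3 - x^2

(a) Degree: a generic line meets the surface in up to 3 points, so deg p = 3.
(b) Against the integer gridlines: it crosses the z-axis at the gridline z = 0; it meets the x-axis at x = 0 (among the integer gridlines); it crosses the y-axis at the gridline y = 0.
(c) The integer polynomial consistent with all of this is the stated p.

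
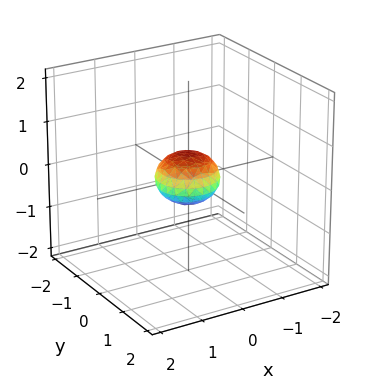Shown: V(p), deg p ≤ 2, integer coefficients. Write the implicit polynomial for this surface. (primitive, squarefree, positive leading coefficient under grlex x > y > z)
2*x^2 + 2*y^2 + 3*z^2 - 1

(a) The degree is 2 — a closed, bounded, convex surface; a quadric.
(b) Symmetries: the z ↦ −z reflection is a symmetry, so z appears only in even powers; every cross-section ⟂ z is a circle, so x, y appear only via x² + y².
(c) Against the integer gridlines: a circular section at z = 0 has radius between 0 and 1.
(d) Putting this together gives p.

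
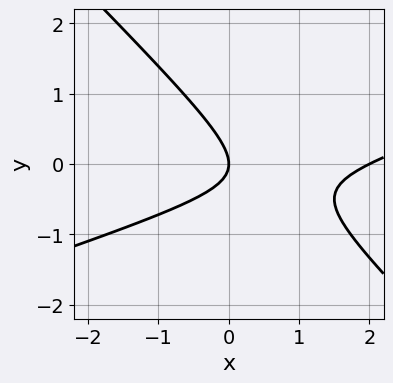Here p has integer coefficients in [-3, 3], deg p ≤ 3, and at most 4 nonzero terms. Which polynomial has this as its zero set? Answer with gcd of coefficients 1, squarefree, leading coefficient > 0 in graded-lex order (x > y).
x^2 - 2*x*y - 3*y^2 - 2*x

deg p = 2. The shape is more complex than any degree-1 curve.
Observable constraints: among the integer gridlines, it crosses the x-axis at x ∈ {0, 2}; it crosses the y-axis at the gridline y = 0.
Assembling these constraints gives the stated polynomial.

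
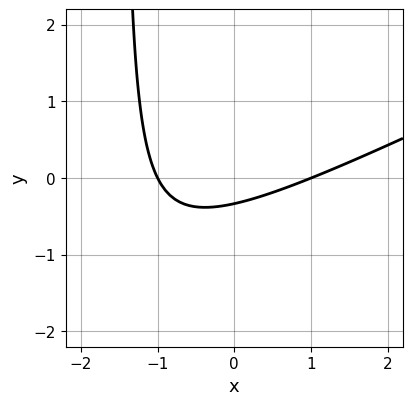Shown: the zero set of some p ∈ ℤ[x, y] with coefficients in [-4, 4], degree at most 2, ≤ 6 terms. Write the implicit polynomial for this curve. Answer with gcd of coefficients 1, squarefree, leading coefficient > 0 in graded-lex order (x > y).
x^2 - 2*x*y - 3*y - 1

First, the degree is 2 — no degree-1 curve has this shape.
Then, reading off the gridlines: among the integer gridlines, it crosses the x-axis at x ∈ {-1, 1}.
Finally, fitting integer coefficients to these (and the overall shape) gives p.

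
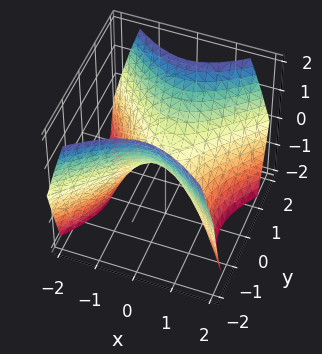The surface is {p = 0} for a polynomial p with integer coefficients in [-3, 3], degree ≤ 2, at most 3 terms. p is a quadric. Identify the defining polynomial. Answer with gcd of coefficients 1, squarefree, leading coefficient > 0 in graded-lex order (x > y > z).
x^2 - y^2 + z

1. deg p = 2. A saddle surface; a quadric.
2. Symmetries: mirror symmetry x ↦ −x ⇒ only even powers of x; mirror symmetry y ↦ −y ⇒ only even powers of y.
3. Reading off the gridlines: it meets the z-axis at z = 0 (among the integer gridlines); it crosses the y-axis at the gridline y = 0; it crosses the x-axis at the gridline x = 0.
4. Putting this together gives p.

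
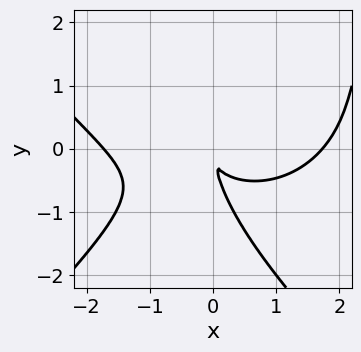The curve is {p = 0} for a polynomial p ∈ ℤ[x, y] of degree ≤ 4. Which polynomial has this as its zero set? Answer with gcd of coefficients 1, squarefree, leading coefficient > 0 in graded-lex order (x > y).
First, deg p = 4. No degree-3 curve has this shape.
Finally, putting this together gives p.

x^4 - y^4 - 3*x^2*y + 3*x*y^2 - 3*x^2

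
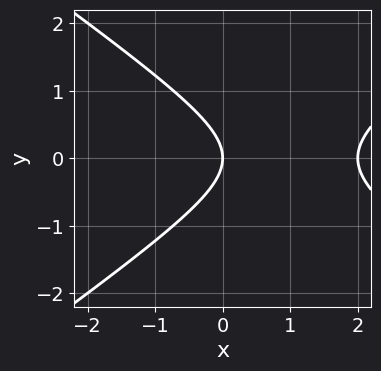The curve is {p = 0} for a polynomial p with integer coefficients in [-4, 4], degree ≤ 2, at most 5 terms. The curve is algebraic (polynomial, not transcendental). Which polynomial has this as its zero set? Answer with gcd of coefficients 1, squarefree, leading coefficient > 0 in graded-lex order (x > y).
(a) Degree: a generic line meets the curve in up to 2 points, so deg p = 2.
(b) Symmetries: it's symmetric under y → −y, forcing even powers of y.
(c) Checking where it meets the axes: among the integer gridlines, it crosses the x-axis at x ∈ {0, 2}; it meets the y-axis at y = 0 (among the integer gridlines).
(d) Fitting integer coefficients to these (and the overall shape) gives p.

x^2 - 2*y^2 - 2*x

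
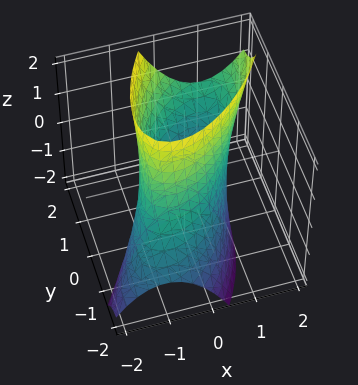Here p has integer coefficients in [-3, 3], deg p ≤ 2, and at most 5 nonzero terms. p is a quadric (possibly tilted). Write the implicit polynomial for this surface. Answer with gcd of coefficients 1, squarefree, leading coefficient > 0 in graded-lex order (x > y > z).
3*x^2 - 3*x*y + 2*y^2 - 2*y*z - 3

First, deg p = 2. The shape is more complex than any degree-1 surface.
Next, from the axis intercepts and sections: the x-axis gridline crossings are at x ∈ {-1, 1}; it misses every integer gridline on the z-axis.
Finally, these observations pin down the coefficients.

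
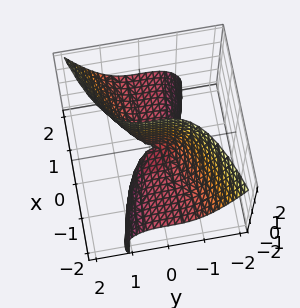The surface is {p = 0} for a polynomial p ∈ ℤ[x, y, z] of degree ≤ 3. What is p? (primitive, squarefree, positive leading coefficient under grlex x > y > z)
First, degree: the shape is more complex than any degree-2 surface, so deg p = 3.
Next, from the axis intercepts and sections: the visible x-axis segment lies entirely on the surface; one y-axis crossing is at y = 0.
Finally, assembling these constraints gives the stated polynomial. Check: (0, 0, -2) on the z-axis lies on the surface, and p(0, 0, -2) = 0. ✓

x*z^2 - 3*y^3 + 3*x*z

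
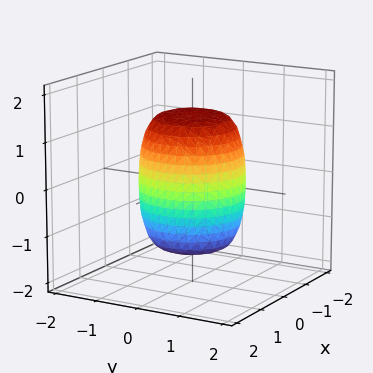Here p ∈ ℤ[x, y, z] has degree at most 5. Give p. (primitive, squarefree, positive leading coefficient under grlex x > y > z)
2*x^4 + 4*x^2*y^2 + 2*y^4 - x^2 - y^2 + z^2 - 2

First, the degree is 4 — a generic line meets the surface in up to 4 points.
Next, symmetry: the z-axis is an axis of rotation, so x and y enter only as x² + y².
Next, checking where it meets the axes: a circular section at z = -1 has radius exactly 1.
Finally, together with the visible shape, these determine p as stated.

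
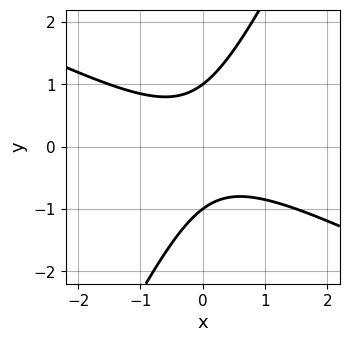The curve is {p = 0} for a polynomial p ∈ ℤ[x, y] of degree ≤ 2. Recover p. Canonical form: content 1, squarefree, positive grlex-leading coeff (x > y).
(a) The degree is 2 — the shape is more complex than any degree-1 curve.
(b) From the axis intercepts and sections: among the integer gridlines, it crosses the y-axis at y ∈ {-1, 1}; the curve avoids every integer x-axis point in the box.
(c) Together with the visible shape, these determine p as stated.

2*x^2 + 3*x*y - 2*y^2 + 2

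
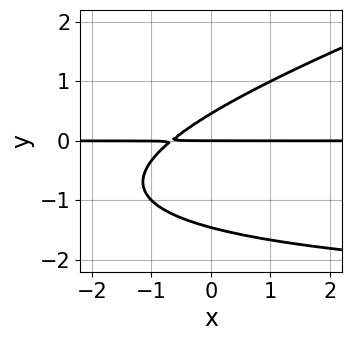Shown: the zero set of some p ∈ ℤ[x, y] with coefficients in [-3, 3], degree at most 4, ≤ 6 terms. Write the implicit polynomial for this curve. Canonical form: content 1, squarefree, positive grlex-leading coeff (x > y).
x*y^2 - 3*y^3 + 3*x*y - 3*y^2 + 2*y

First, degree: the shape is more complex than any degree-2 curve, so deg p = 3.
Then, from the visible intercepts: the visible x-axis segment lies entirely on the curve; one y-axis crossing is at y = 0.
Finally, fitting integer coefficients to these (and the overall shape) gives p.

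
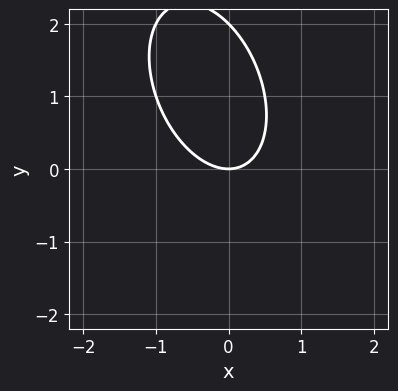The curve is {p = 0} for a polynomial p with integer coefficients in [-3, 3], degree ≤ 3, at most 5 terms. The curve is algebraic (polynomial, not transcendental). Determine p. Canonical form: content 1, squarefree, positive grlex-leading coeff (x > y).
deg p = 2. A generic line meets the curve in up to 2 points.
Checking where it meets the axes: the y-axis gridline crossings are at y ∈ {0, 2}; one x-axis crossing is at x = 0.
The integer polynomial consistent with all of this is the stated p.

2*x^2 + x*y + y^2 - 2*y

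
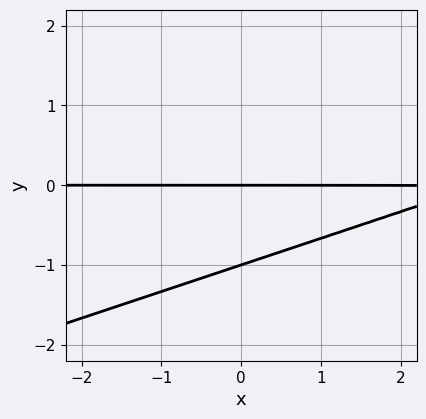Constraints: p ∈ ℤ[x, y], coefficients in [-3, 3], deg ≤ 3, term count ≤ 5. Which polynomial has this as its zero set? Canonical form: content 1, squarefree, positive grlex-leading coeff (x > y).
x*y - 3*y^2 - 3*y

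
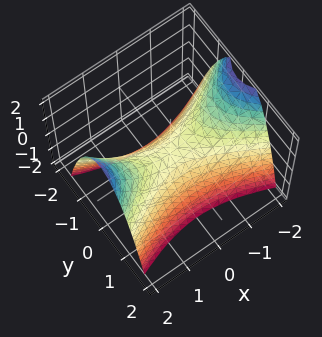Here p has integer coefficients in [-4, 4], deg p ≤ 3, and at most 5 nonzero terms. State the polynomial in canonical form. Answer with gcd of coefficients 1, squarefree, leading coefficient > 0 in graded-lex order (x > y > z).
x^2 - 3*y^2 - 2*z

First, deg p = 2. A hyperbolic paraboloid; a quadric.
Then, symmetries: mirror symmetry y ↦ −y ⇒ only even powers of y; it's symmetric under x → −x, forcing even powers of x.
Next, against the integer gridlines: one x-axis crossing is at x = 0; it crosses the z-axis at the gridline z = 0; it crosses the y-axis at the gridline y = 0.
Finally, matching integer coefficients to the picture gives p.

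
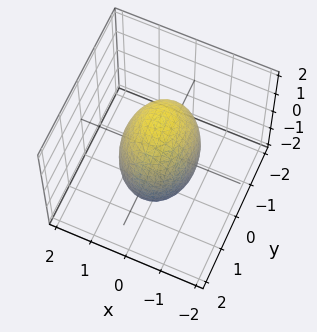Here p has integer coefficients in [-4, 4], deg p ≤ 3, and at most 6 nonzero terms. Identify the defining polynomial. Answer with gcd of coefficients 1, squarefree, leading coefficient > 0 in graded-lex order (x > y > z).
3*x^2 + 2*y^2 + z^2 - 3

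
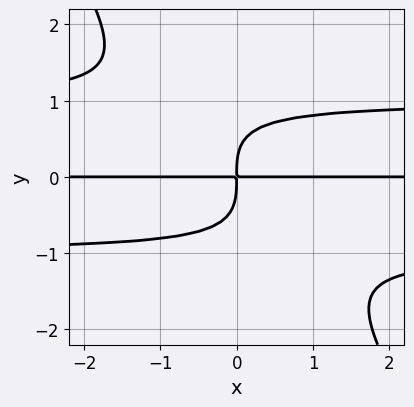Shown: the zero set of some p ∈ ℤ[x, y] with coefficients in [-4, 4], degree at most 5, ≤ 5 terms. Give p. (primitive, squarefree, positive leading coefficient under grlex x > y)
3*x*y^3 + 2*y^4 - 3*x*y

1. deg p = 4. The shape is more complex than any degree-3 curve.
2. Observable constraints: every point of the x-axis in the box is on the curve.
3. Assembling these constraints gives the stated polynomial.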